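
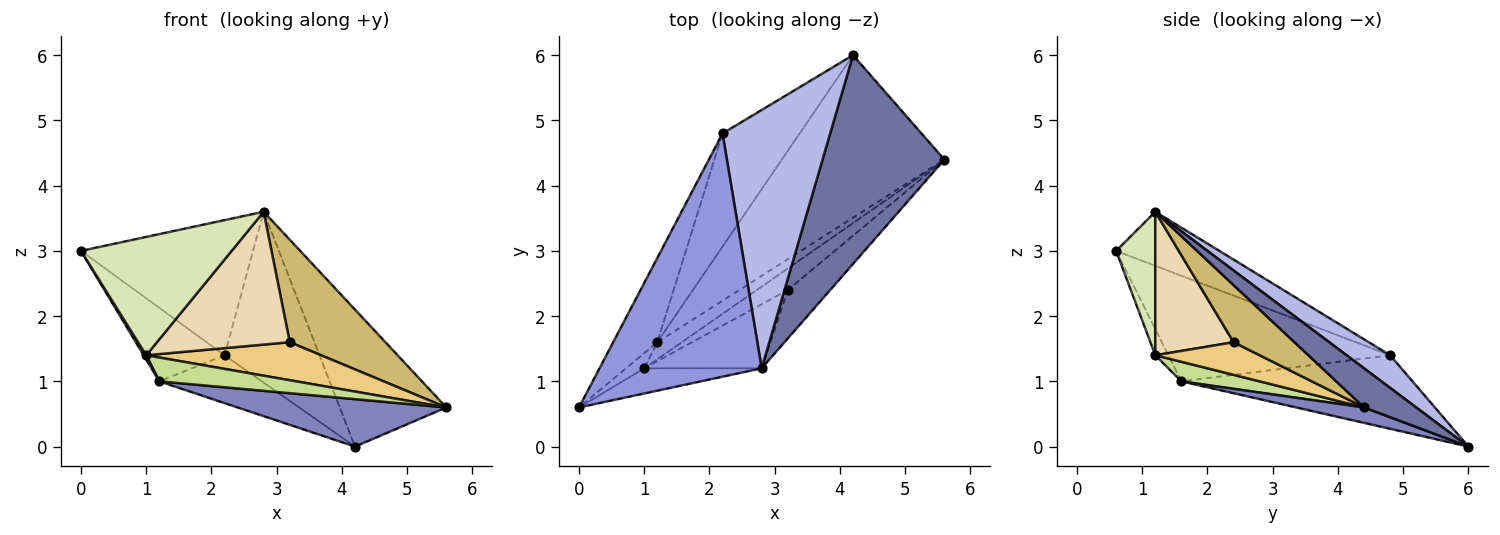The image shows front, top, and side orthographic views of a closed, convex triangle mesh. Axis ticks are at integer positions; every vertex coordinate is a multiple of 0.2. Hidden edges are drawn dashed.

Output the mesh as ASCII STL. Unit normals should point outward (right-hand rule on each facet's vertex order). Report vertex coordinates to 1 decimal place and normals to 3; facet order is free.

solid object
 facet normal 0.260 0.530 0.807
  outer loop
   vertex 2.8 1.2 3.6
   vertex 5.6 4.4 0.6
   vertex 4.2 6.0 0.0
  endloop
 endfacet
 facet normal 0.091 -0.279 -0.956
  outer loop
   vertex 1.2 1.6 1.0
   vertex 4.2 6.0 0.0
   vertex 5.6 4.4 0.6
  endloop
 endfacet
 facet normal -0.280 0.466 0.839
  outer loop
   vertex 2.2 4.8 1.4
   vertex 0.0 0.6 3.0
   vertex 2.8 1.2 3.6
  endloop
 endfacet
 facet normal 0.245 0.535 0.809
  outer loop
   vertex 2.2 4.8 1.4
   vertex 2.8 1.2 3.6
   vertex 4.2 6.0 0.0
  endloop
 endfacet
 facet normal -0.875 0.319 -0.365
  outer loop
   vertex 2.2 4.8 1.4
   vertex 1.2 1.6 1.0
   vertex 0.0 0.6 3.0
  endloop
 endfacet
 facet normal -0.660 0.293 -0.692
  outer loop
   vertex 2.2 4.8 1.4
   vertex 4.2 6.0 0.0
   vertex 1.2 1.6 1.0
  endloop
 endfacet
 facet normal 0.422 -0.738 -0.527
  outer loop
   vertex 1.0 1.2 1.4
   vertex 1.2 1.6 1.0
   vertex 5.6 4.4 0.6
  endloop
 endfacet
 facet normal 0.246 -0.948 -0.202
  outer loop
   vertex 1.0 1.2 1.4
   vertex 2.8 1.2 3.6
   vertex 0.0 0.6 3.0
  endloop
 endfacet
 facet normal -0.808 -0.162 -0.566
  outer loop
   vertex 1.0 1.2 1.4
   vertex 0.0 0.6 3.0
   vertex 1.2 1.6 1.0
  endloop
 endfacet
 facet normal 0.499 -0.784 -0.370
  outer loop
   vertex 3.2 2.4 1.6
   vertex 5.6 4.4 0.6
   vertex 2.8 1.2 3.6
  endloop
 endfacet
 facet normal 0.461 -0.772 -0.438
  outer loop
   vertex 3.2 2.4 1.6
   vertex 1.0 1.2 1.4
   vertex 5.6 4.4 0.6
  endloop
 endfacet
 facet normal 0.469 -0.796 -0.384
  outer loop
   vertex 3.2 2.4 1.6
   vertex 2.8 1.2 3.6
   vertex 1.0 1.2 1.4
  endloop
 endfacet
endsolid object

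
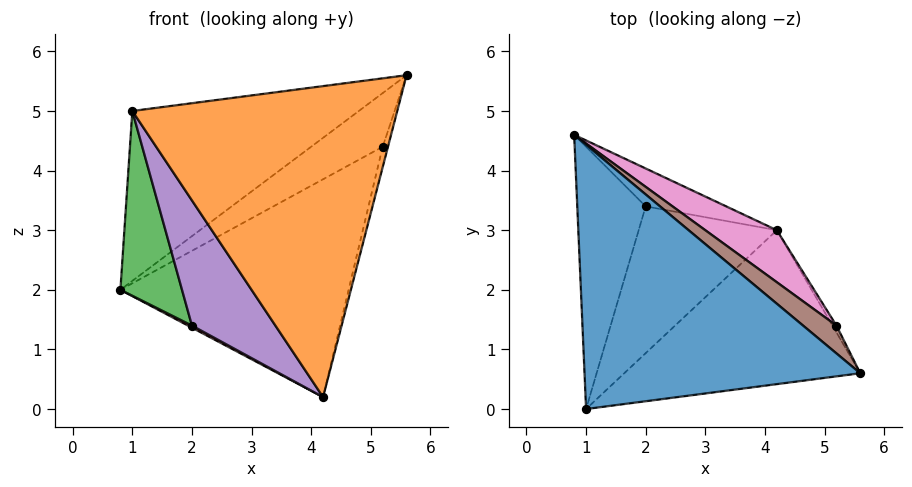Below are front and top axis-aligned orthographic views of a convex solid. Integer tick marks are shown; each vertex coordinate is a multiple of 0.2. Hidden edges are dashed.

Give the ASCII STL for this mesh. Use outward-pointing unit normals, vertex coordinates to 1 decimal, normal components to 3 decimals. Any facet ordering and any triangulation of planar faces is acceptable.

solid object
 facet normal -0.177 0.532 0.828
  outer loop
   vertex 1.0 0.0 5.0
   vertex 5.6 0.6 5.6
   vertex 0.8 4.6 2.0
  endloop
 endfacet
 facet normal 0.172 -0.883 -0.437
  outer loop
   vertex 4.2 3.0 0.2
   vertex 5.6 0.6 5.6
   vertex 1.0 0.0 5.0
  endloop
 endfacet
 facet normal -0.702 -0.410 -0.582
  outer loop
   vertex 2.0 3.4 1.4
   vertex 1.0 0.0 5.0
   vertex 0.8 4.6 2.0
  endloop
 endfacet
 facet normal -0.485 -0.049 -0.873
  outer loop
   vertex 2.0 3.4 1.4
   vertex 0.8 4.6 2.0
   vertex 4.2 3.0 0.2
  endloop
 endfacet
 facet normal -0.470 -0.573 -0.671
  outer loop
   vertex 2.0 3.4 1.4
   vertex 4.2 3.0 0.2
   vertex 1.0 0.0 5.0
  endloop
 endfacet
 facet normal 0.367 0.826 0.428
  outer loop
   vertex 5.2 1.4 4.4
   vertex 0.8 4.6 2.0
   vertex 5.6 0.6 5.6
  endloop
 endfacet
 facet normal 0.502 0.841 0.201
  outer loop
   vertex 5.2 1.4 4.4
   vertex 4.2 3.0 0.2
   vertex 0.8 4.6 2.0
  endloop
 endfacet
 facet normal 0.943 0.314 -0.105
  outer loop
   vertex 5.2 1.4 4.4
   vertex 5.6 0.6 5.6
   vertex 4.2 3.0 0.2
  endloop
 endfacet
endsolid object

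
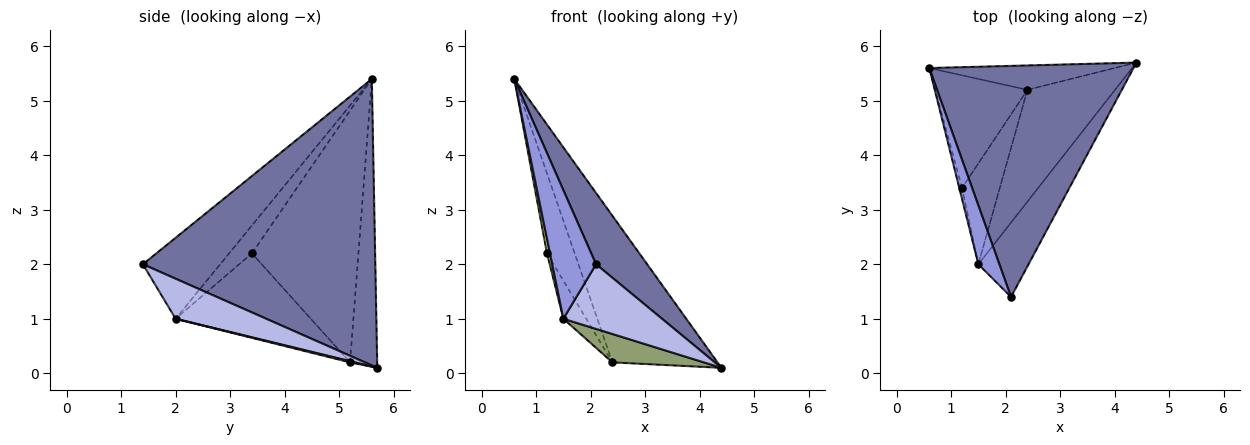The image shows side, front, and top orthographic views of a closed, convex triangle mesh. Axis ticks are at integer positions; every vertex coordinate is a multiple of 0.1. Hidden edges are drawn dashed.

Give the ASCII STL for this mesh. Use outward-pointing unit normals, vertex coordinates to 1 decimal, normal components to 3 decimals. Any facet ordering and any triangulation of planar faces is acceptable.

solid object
 facet normal 0.802 -0.176 0.571
  outer loop
   vertex 2.1 1.4 2.0
   vertex 4.4 5.7 0.1
   vertex 0.6 5.6 5.4
  endloop
 endfacet
 facet normal -0.247 0.956 -0.159
  outer loop
   vertex 2.4 5.2 0.2
   vertex 0.6 5.6 5.4
   vertex 4.4 5.7 0.1
  endloop
 endfacet
 facet normal -0.848 -0.481 0.220
  outer loop
   vertex 1.5 2.0 1.0
   vertex 2.1 1.4 2.0
   vertex 0.6 5.6 5.4
  endloop
 endfacet
 facet normal 0.516 -0.562 -0.647
  outer loop
   vertex 1.5 2.0 1.0
   vertex 4.4 5.7 0.1
   vertex 2.1 1.4 2.0
  endloop
 endfacet
 facet normal 0.013 -0.246 -0.969
  outer loop
   vertex 1.5 2.0 1.0
   vertex 2.4 5.2 0.2
   vertex 4.4 5.7 0.1
  endloop
 endfacet
 facet normal -0.912 0.237 -0.334
  outer loop
   vertex 1.2 3.4 2.2
   vertex 0.6 5.6 5.4
   vertex 2.4 5.2 0.2
  endloop
 endfacet
 facet normal -0.987 -0.129 -0.097
  outer loop
   vertex 1.2 3.4 2.2
   vertex 1.5 2.0 1.0
   vertex 0.6 5.6 5.4
  endloop
 endfacet
 facet normal -0.902 0.153 -0.404
  outer loop
   vertex 1.2 3.4 2.2
   vertex 2.4 5.2 0.2
   vertex 1.5 2.0 1.0
  endloop
 endfacet
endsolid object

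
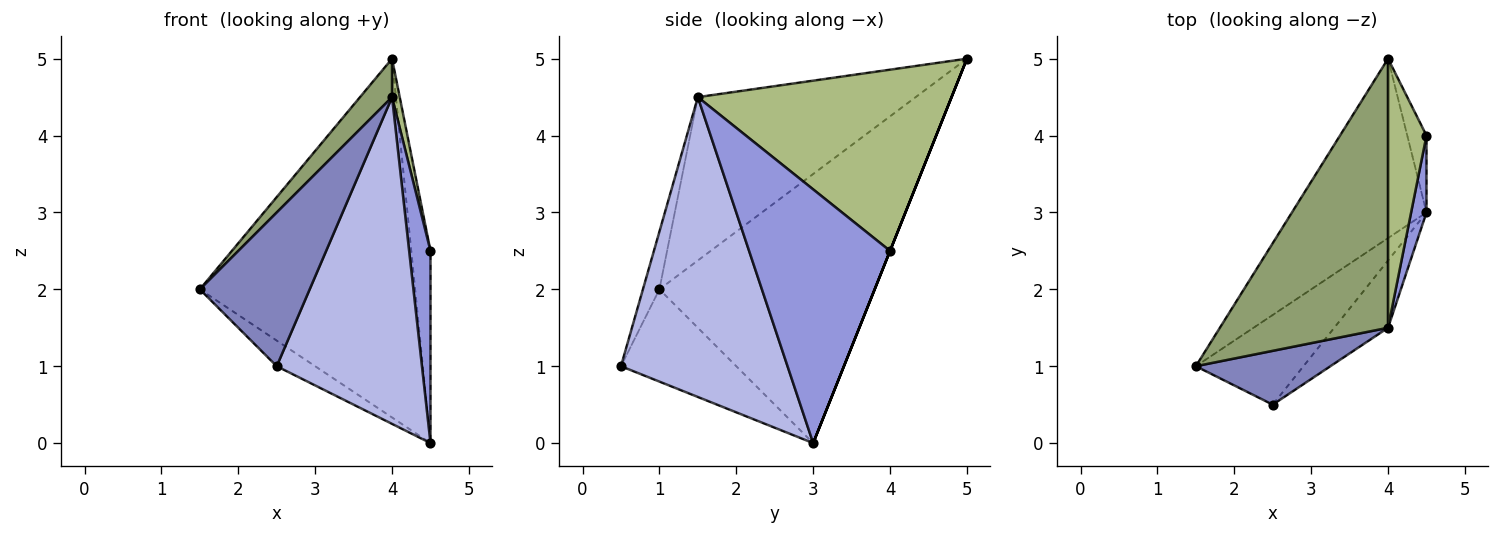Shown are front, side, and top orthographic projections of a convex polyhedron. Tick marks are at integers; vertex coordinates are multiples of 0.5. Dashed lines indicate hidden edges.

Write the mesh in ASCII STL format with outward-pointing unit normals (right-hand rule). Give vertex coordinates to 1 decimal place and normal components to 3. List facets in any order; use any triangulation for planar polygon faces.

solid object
 facet normal -0.636 0.212 -0.742
  outer loop
   vertex 4.5 3.0 0.0
   vertex 2.5 0.5 1.0
   vertex 1.5 1.0 2.0
  endloop
 endfacet
 facet normal -0.140 -0.935 0.327
  outer loop
   vertex 4.0 1.5 4.5
   vertex 1.5 1.0 2.0
   vertex 2.5 0.5 1.0
  endloop
 endfacet
 facet normal 0.987 -0.150 0.060
  outer loop
   vertex 4.0 1.5 4.5
   vertex 4.5 3.0 0.0
   vertex 4.5 4.0 2.5
  endloop
 endfacet
 facet normal 0.747 -0.651 -0.134
  outer loop
   vertex 4.0 1.5 4.5
   vertex 2.5 0.5 1.0
   vertex 4.5 3.0 0.0
  endloop
 endfacet
 facet normal -0.693 -0.102 0.714
  outer loop
   vertex 4.0 5.0 5.0
   vertex 1.5 1.0 2.0
   vertex 4.0 1.5 4.5
  endloop
 endfacet
 facet normal 0.978 -0.030 0.207
  outer loop
   vertex 4.0 5.0 5.0
   vertex 4.0 1.5 4.5
   vertex 4.5 4.0 2.5
  endloop
 endfacet
 facet normal -0.667 0.667 -0.333
  outer loop
   vertex 4.0 5.0 5.0
   vertex 4.5 3.0 0.0
   vertex 1.5 1.0 2.0
  endloop
 endfacet
 facet normal 0.000 0.928 -0.371
  outer loop
   vertex 4.0 5.0 5.0
   vertex 4.5 4.0 2.5
   vertex 4.5 3.0 0.0
  endloop
 endfacet
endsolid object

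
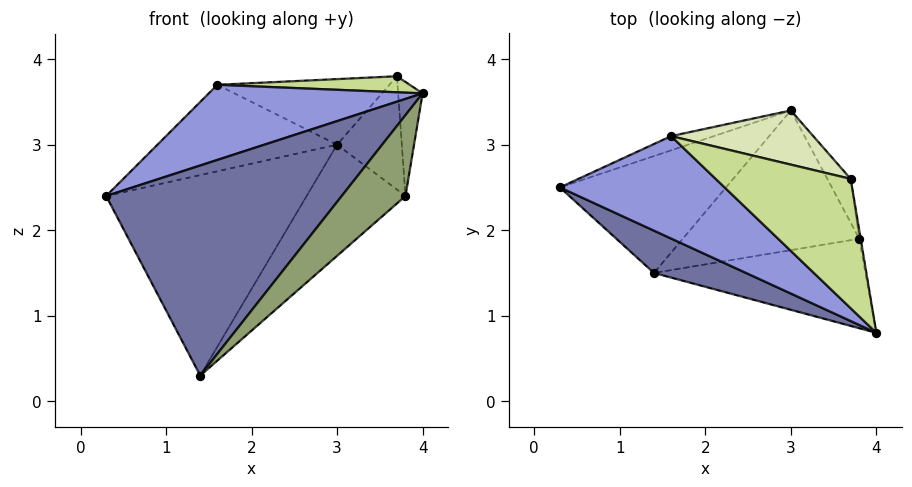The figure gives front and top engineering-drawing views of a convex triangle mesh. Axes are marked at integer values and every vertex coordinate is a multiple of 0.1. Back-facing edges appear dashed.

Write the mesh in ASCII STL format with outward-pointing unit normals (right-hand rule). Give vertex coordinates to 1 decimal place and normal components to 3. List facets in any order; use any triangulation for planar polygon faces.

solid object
 facet normal -0.457 -0.872 0.175
  outer loop
   vertex 1.4 1.5 0.3
   vertex 4.0 0.8 3.6
   vertex 0.3 2.5 2.4
  endloop
 endfacet
 facet normal -0.173 0.851 -0.496
  outer loop
   vertex 1.4 1.5 0.3
   vertex 0.3 2.5 2.4
   vertex 3.0 3.4 3.0
  endloop
 endfacet
 facet normal -0.471 -0.522 0.711
  outer loop
   vertex 1.6 3.1 3.7
   vertex 0.3 2.5 2.4
   vertex 4.0 0.8 3.6
  endloop
 endfacet
 facet normal -0.281 0.947 -0.156
  outer loop
   vertex 1.6 3.1 3.7
   vertex 3.0 3.4 3.0
   vertex 0.3 2.5 2.4
  endloop
 endfacet
 facet normal 0.605 -0.534 -0.590
  outer loop
   vertex 3.8 1.9 2.4
   vertex 4.0 0.8 3.6
   vertex 1.4 1.5 0.3
  endloop
 endfacet
 facet normal 0.502 0.539 -0.677
  outer loop
   vertex 3.8 1.9 2.4
   vertex 1.4 1.5 0.3
   vertex 3.0 3.4 3.0
  endloop
 endfacet
 facet normal -0.076 -0.123 0.990
  outer loop
   vertex 3.7 2.6 3.8
   vertex 1.6 3.1 3.7
   vertex 4.0 0.8 3.6
  endloop
 endfacet
 facet normal 0.151 0.762 0.630
  outer loop
   vertex 3.7 2.6 3.8
   vertex 3.0 3.4 3.0
   vertex 1.6 3.1 3.7
  endloop
 endfacet
 facet normal 0.986 0.166 -0.012
  outer loop
   vertex 3.7 2.6 3.8
   vertex 4.0 0.8 3.6
   vertex 3.8 1.9 2.4
  endloop
 endfacet
 facet normal 0.828 0.523 -0.202
  outer loop
   vertex 3.7 2.6 3.8
   vertex 3.8 1.9 2.4
   vertex 3.0 3.4 3.0
  endloop
 endfacet
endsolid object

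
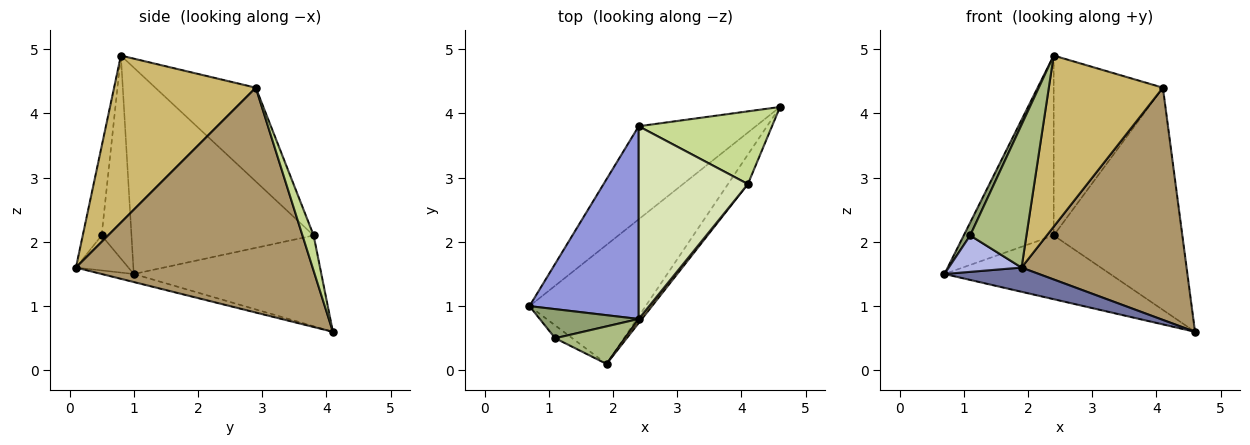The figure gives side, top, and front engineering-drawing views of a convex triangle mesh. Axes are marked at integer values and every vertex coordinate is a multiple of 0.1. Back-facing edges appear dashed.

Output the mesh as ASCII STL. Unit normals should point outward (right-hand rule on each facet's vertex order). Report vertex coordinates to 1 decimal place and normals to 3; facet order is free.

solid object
 facet normal -0.068 -0.199 -0.978
  outer loop
   vertex 1.9 0.1 1.6
   vertex 0.7 1.0 1.5
   vertex 4.6 4.1 0.6
  endloop
 endfacet
 facet normal -0.539 0.476 -0.695
  outer loop
   vertex 2.4 3.8 2.1
   vertex 4.6 4.1 0.6
   vertex 0.7 1.0 1.5
  endloop
 endfacet
 facet normal -0.810 0.400 0.429
  outer loop
   vertex 2.4 3.8 2.1
   vertex 0.7 1.0 1.5
   vertex 2.4 0.8 4.9
  endloop
 endfacet
 facet normal -0.562 -0.780 -0.275
  outer loop
   vertex 1.1 0.5 2.1
   vertex 0.7 1.0 1.5
   vertex 1.9 0.1 1.6
  endloop
 endfacet
 facet normal -0.883 -0.190 0.430
  outer loop
   vertex 1.1 0.5 2.1
   vertex 2.4 0.8 4.9
   vertex 0.7 1.0 1.5
  endloop
 endfacet
 facet normal -0.309 -0.920 0.242
  outer loop
   vertex 1.1 0.5 2.1
   vertex 1.9 0.1 1.6
   vertex 2.4 0.8 4.9
  endloop
 endfacet
 facet normal 0.082 0.947 0.310
  outer loop
   vertex 4.1 2.9 4.4
   vertex 4.6 4.1 0.6
   vertex 2.4 3.8 2.1
  endloop
 endfacet
 facet normal -0.532 0.578 0.619
  outer loop
   vertex 4.1 2.9 4.4
   vertex 2.4 3.8 2.1
   vertex 2.4 0.8 4.9
  endloop
 endfacet
 facet normal 0.818 -0.570 -0.072
  outer loop
   vertex 4.1 2.9 4.4
   vertex 1.9 0.1 1.6
   vertex 4.6 4.1 0.6
  endloop
 endfacet
 facet normal 0.779 -0.627 0.015
  outer loop
   vertex 4.1 2.9 4.4
   vertex 2.4 0.8 4.9
   vertex 1.9 0.1 1.6
  endloop
 endfacet
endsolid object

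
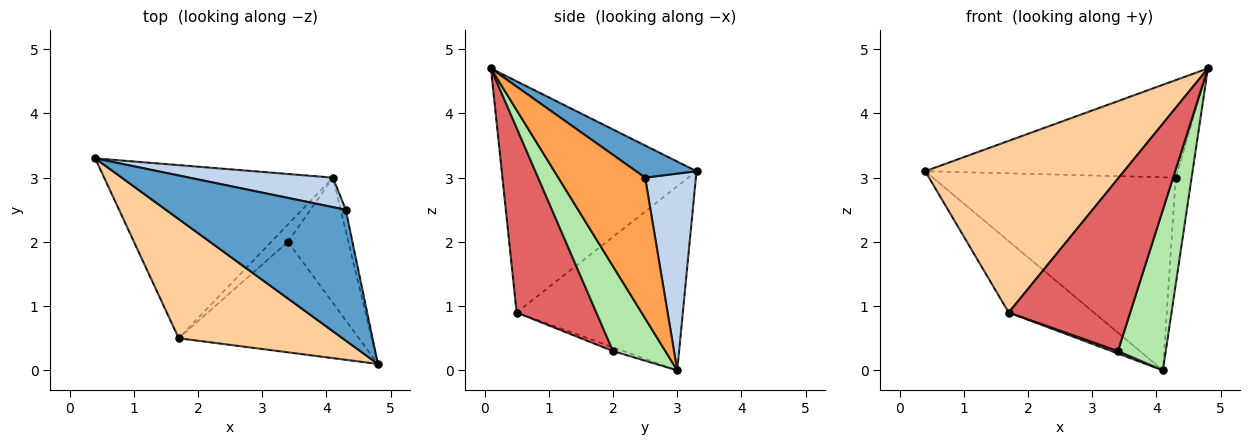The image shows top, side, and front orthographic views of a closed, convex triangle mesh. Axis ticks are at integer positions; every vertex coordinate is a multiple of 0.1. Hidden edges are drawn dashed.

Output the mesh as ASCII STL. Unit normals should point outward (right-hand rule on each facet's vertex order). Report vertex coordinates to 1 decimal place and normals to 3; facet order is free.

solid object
 facet normal 0.142 0.592 0.794
  outer loop
   vertex 4.3 2.5 3.0
   vertex 0.4 3.3 3.1
   vertex 4.8 0.1 4.7
  endloop
 endfacet
 facet normal 0.202 0.968 0.148
  outer loop
   vertex 4.3 2.5 3.0
   vertex 4.1 3.0 0.0
   vertex 0.4 3.3 3.1
  endloop
 endfacet
 facet normal 0.983 0.180 -0.036
  outer loop
   vertex 4.3 2.5 3.0
   vertex 4.8 0.1 4.7
   vertex 4.1 3.0 0.0
  endloop
 endfacet
 facet normal -0.627 -0.640 0.444
  outer loop
   vertex 1.7 0.5 0.9
   vertex 4.8 0.1 4.7
   vertex 0.4 3.3 3.1
  endloop
 endfacet
 facet normal -0.597 0.306 -0.742
  outer loop
   vertex 1.7 0.5 0.9
   vertex 0.4 3.3 3.1
   vertex 4.1 3.0 0.0
  endloop
 endfacet
 facet normal 0.653 -0.597 -0.466
  outer loop
   vertex 3.4 2.0 0.3
   vertex 4.1 3.0 0.0
   vertex 4.8 0.1 4.7
  endloop
 endfacet
 facet normal 0.484 -0.737 -0.472
  outer loop
   vertex 3.4 2.0 0.3
   vertex 4.8 0.1 4.7
   vertex 1.7 0.5 0.9
  endloop
 endfacet
 facet normal -0.223 -0.134 -0.966
  outer loop
   vertex 3.4 2.0 0.3
   vertex 1.7 0.5 0.9
   vertex 4.1 3.0 0.0
  endloop
 endfacet
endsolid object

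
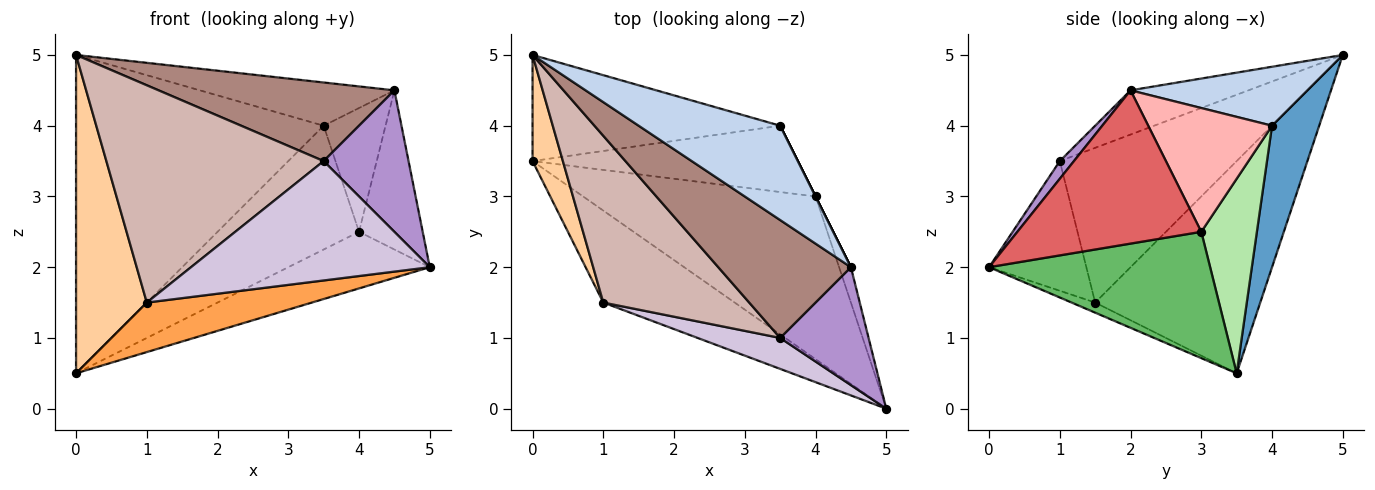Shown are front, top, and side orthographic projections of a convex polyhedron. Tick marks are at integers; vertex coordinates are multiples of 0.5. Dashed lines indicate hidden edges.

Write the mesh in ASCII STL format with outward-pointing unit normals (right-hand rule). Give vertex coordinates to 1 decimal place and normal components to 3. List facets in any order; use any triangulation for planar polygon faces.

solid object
 facet normal 0.178 0.934 -0.311
  outer loop
   vertex 3.5 4.0 4.0
   vertex 0.0 3.5 0.5
   vertex 0.0 5.0 5.0
  endloop
 endfacet
 facet normal 0.354 0.390 0.850
  outer loop
   vertex 4.5 2.0 4.5
   vertex 3.5 4.0 4.0
   vertex 0.0 5.0 5.0
  endloop
 endfacet
 facet normal -0.068 -0.473 -0.878
  outer loop
   vertex 1.0 1.5 1.5
   vertex 0.0 3.5 0.5
   vertex 5.0 0.0 2.0
  endloop
 endfacet
 facet normal -0.911 -0.391 0.130
  outer loop
   vertex 1.0 1.5 1.5
   vertex 0.0 5.0 5.0
   vertex 0.0 3.5 0.5
  endloop
 endfacet
 facet normal 0.457 0.292 -0.840
  outer loop
   vertex 4.0 3.0 2.5
   vertex 5.0 0.0 2.0
   vertex 0.0 3.5 0.5
  endloop
 endfacet
 facet normal 0.327 0.833 -0.446
  outer loop
   vertex 4.0 3.0 2.5
   vertex 0.0 3.5 0.5
   vertex 3.5 4.0 4.0
  endloop
 endfacet
 facet normal 0.942 0.326 -0.072
  outer loop
   vertex 4.0 3.0 2.5
   vertex 4.5 2.0 4.5
   vertex 5.0 0.0 2.0
  endloop
 endfacet
 facet normal 0.894 0.447 0.000
  outer loop
   vertex 4.0 3.0 2.5
   vertex 3.5 4.0 4.0
   vertex 4.5 2.0 4.5
  endloop
 endfacet
 facet normal 0.127 -0.762 0.635
  outer loop
   vertex 3.5 1.0 3.5
   vertex 5.0 0.0 2.0
   vertex 4.5 2.0 4.5
  endloop
 endfacet
 facet normal -0.367 -0.901 0.233
  outer loop
   vertex 3.5 1.0 3.5
   vertex 1.0 1.5 1.5
   vertex 5.0 0.0 2.0
  endloop
 endfacet
 facet normal -0.267 -0.535 0.802
  outer loop
   vertex 3.5 1.0 3.5
   vertex 4.5 2.0 4.5
   vertex 0.0 5.0 5.0
  endloop
 endfacet
 facet normal -0.542 -0.666 0.511
  outer loop
   vertex 3.5 1.0 3.5
   vertex 0.0 5.0 5.0
   vertex 1.0 1.5 1.5
  endloop
 endfacet
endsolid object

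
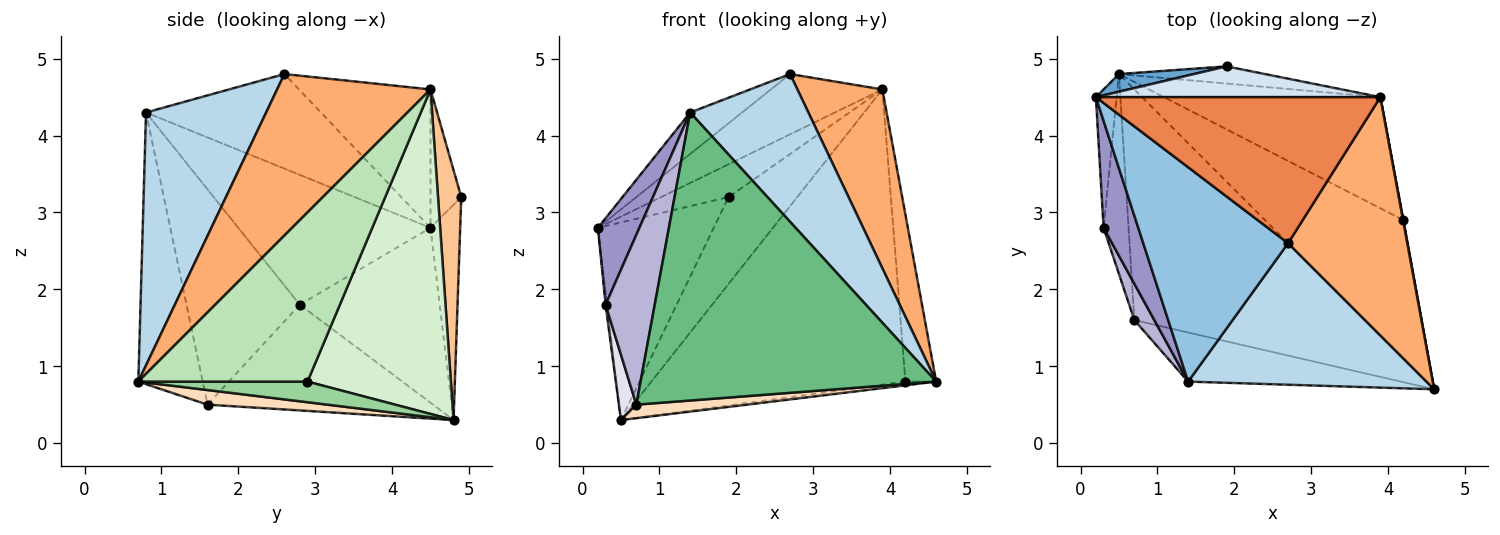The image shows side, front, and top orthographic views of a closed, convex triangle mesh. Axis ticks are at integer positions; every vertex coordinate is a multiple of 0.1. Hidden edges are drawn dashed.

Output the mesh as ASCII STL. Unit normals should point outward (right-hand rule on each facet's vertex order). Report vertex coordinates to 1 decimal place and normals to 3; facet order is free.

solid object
 facet normal -0.247 0.965 0.086
  outer loop
   vertex 0.5 4.8 0.3
   vertex 0.2 4.5 2.8
   vertex 1.9 4.9 3.2
  endloop
 endfacet
 facet normal -0.540 0.160 0.827
  outer loop
   vertex 1.4 0.8 4.3
   vertex 2.7 2.6 4.8
   vertex 0.2 4.5 2.8
  endloop
 endfacet
 facet normal 0.592 -0.582 0.558
  outer loop
   vertex 1.4 0.8 4.3
   vertex 4.6 0.7 0.8
   vertex 2.7 2.6 4.8
  endloop
 endfacet
 facet normal -0.316 0.693 0.649
  outer loop
   vertex 3.9 4.5 4.6
   vertex 1.9 4.9 3.2
   vertex 0.2 4.5 2.8
  endloop
 endfacet
 facet normal -0.410 0.348 0.843
  outer loop
   vertex 3.9 4.5 4.6
   vertex 0.2 4.5 2.8
   vertex 2.7 2.6 4.8
  endloop
 endfacet
 facet normal 0.735 -0.407 0.542
  outer loop
   vertex 3.9 4.5 4.6
   vertex 2.7 2.6 4.8
   vertex 4.6 0.7 0.8
  endloop
 endfacet
 facet normal 0.315 0.931 -0.184
  outer loop
   vertex 3.9 4.5 4.6
   vertex 0.5 4.8 0.3
   vertex 1.9 4.9 3.2
  endloop
 endfacet
 facet normal 0.063 -0.058 -0.996
  outer loop
   vertex 0.7 1.6 0.5
   vertex 0.5 4.8 0.3
   vertex 4.6 0.7 0.8
  endloop
 endfacet
 facet normal -0.210 -0.964 -0.164
  outer loop
   vertex 0.7 1.6 0.5
   vertex 4.6 0.7 0.8
   vertex 1.4 0.8 4.3
  endloop
 endfacet
 facet normal 0.147 0.027 -0.989
  outer loop
   vertex 4.2 2.9 0.8
   vertex 4.6 0.7 0.8
   vertex 0.5 4.8 0.3
  endloop
 endfacet
 facet normal 0.984 0.179 0.002
  outer loop
   vertex 4.2 2.9 0.8
   vertex 3.9 4.5 4.6
   vertex 4.6 0.7 0.8
  endloop
 endfacet
 facet normal 0.467 0.828 -0.312
  outer loop
   vertex 4.2 2.9 0.8
   vertex 0.5 4.8 0.3
   vertex 3.9 4.5 4.6
  endloop
 endfacet
 facet normal -0.946 -0.204 0.253
  outer loop
   vertex 0.3 2.8 1.8
   vertex 1.4 0.8 4.3
   vertex 0.2 4.5 2.8
  endloop
 endfacet
 facet normal -0.914 -0.397 0.085
  outer loop
   vertex 0.3 2.8 1.8
   vertex 0.7 1.6 0.5
   vertex 1.4 0.8 4.3
  endloop
 endfacet
 facet normal -0.993 0.011 -0.118
  outer loop
   vertex 0.3 2.8 1.8
   vertex 0.2 4.5 2.8
   vertex 0.5 4.8 0.3
  endloop
 endfacet
 facet normal -0.970 -0.075 -0.229
  outer loop
   vertex 0.3 2.8 1.8
   vertex 0.5 4.8 0.3
   vertex 0.7 1.6 0.5
  endloop
 endfacet
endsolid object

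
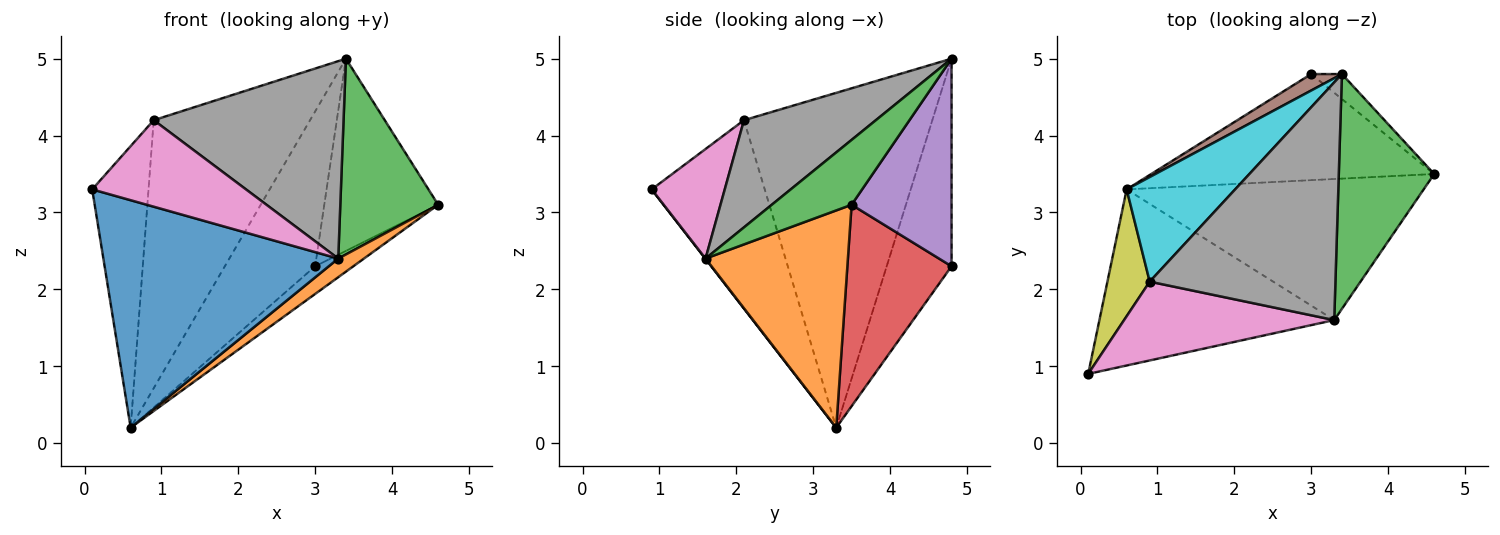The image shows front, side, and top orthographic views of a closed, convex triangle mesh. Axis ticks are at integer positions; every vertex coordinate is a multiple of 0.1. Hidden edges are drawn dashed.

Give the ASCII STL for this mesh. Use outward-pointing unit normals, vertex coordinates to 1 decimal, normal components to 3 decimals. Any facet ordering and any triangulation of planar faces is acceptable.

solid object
 facet normal 0.001 -0.791 -0.612
  outer loop
   vertex 3.3 1.6 2.4
   vertex 0.1 0.9 3.3
   vertex 0.6 3.3 0.2
  endloop
 endfacet
 facet normal 0.587 -0.106 -0.803
  outer loop
   vertex 3.3 1.6 2.4
   vertex 0.6 3.3 0.2
   vertex 4.6 3.5 3.1
  endloop
 endfacet
 facet normal 0.463 -0.568 0.681
  outer loop
   vertex 3.3 1.6 2.4
   vertex 4.6 3.5 3.1
   vertex 3.4 4.8 5.0
  endloop
 endfacet
 facet normal 0.567 0.208 -0.797
  outer loop
   vertex 3.0 4.8 2.3
   vertex 4.6 3.5 3.1
   vertex 0.6 3.3 0.2
  endloop
 endfacet
 facet normal 0.656 0.748 -0.097
  outer loop
   vertex 3.0 4.8 2.3
   vertex 3.4 4.8 5.0
   vertex 4.6 3.5 3.1
  endloop
 endfacet
 facet normal -0.581 0.809 0.086
  outer loop
   vertex 3.0 4.8 2.3
   vertex 0.6 3.3 0.2
   vertex 3.4 4.8 5.0
  endloop
 endfacet
 facet normal 0.331 -0.697 0.635
  outer loop
   vertex 0.9 2.1 4.2
   vertex 0.1 0.9 3.3
   vertex 3.3 1.6 2.4
  endloop
 endfacet
 facet normal 0.406 -0.584 0.703
  outer loop
   vertex 0.9 2.1 4.2
   vertex 3.3 1.6 2.4
   vertex 3.4 4.8 5.0
  endloop
 endfacet
 facet normal -0.877 0.437 0.197
  outer loop
   vertex 0.9 2.1 4.2
   vertex 0.6 3.3 0.2
   vertex 0.1 0.9 3.3
  endloop
 endfacet
 facet normal -0.747 0.620 0.242
  outer loop
   vertex 0.9 2.1 4.2
   vertex 3.4 4.8 5.0
   vertex 0.6 3.3 0.2
  endloop
 endfacet
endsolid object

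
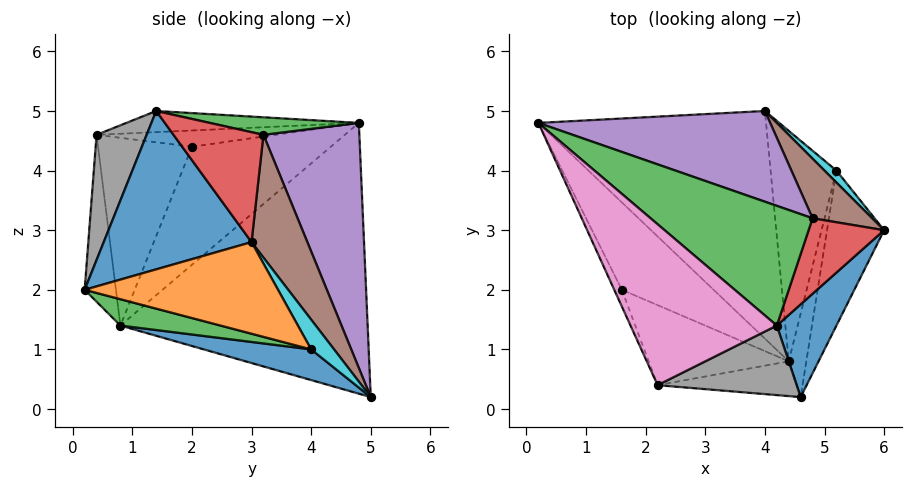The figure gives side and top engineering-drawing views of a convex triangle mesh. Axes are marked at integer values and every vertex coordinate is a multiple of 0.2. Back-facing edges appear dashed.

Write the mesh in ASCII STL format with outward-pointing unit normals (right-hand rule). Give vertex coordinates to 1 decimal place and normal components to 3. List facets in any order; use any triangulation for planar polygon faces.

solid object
 facet normal 0.814 -0.494 0.306
  outer loop
   vertex 4.2 1.4 5.0
   vertex 4.6 0.2 2.0
   vertex 6.0 3.0 2.8
  endloop
 endfacet
 facet normal -0.741 -0.249 -0.623
  outer loop
   vertex 4.4 0.8 1.4
   vertex 0.2 4.8 4.8
   vertex 4.0 5.0 0.2
  endloop
 endfacet
 facet normal 0.106 0.182 0.978
  outer loop
   vertex 4.8 3.2 4.6
   vertex 0.2 4.8 4.8
   vertex 4.2 1.4 5.0
  endloop
 endfacet
 facet normal 0.815 -0.147 0.560
  outer loop
   vertex 4.8 3.2 4.6
   vertex 4.2 1.4 5.0
   vertex 6.0 3.0 2.8
  endloop
 endfacet
 facet normal 0.325 0.895 0.307
  outer loop
   vertex 4.8 3.2 4.6
   vertex 4.0 5.0 0.2
   vertex 0.2 4.8 4.8
  endloop
 endfacet
 facet normal 0.507 0.826 0.246
  outer loop
   vertex 4.8 3.2 4.6
   vertex 6.0 3.0 2.8
   vertex 4.0 5.0 0.2
  endloop
 endfacet
 facet normal -0.142 -0.109 0.984
  outer loop
   vertex 2.2 0.4 4.6
   vertex 4.2 1.4 5.0
   vertex 0.2 4.8 4.8
  endloop
 endfacet
 facet normal 0.349 -0.853 0.388
  outer loop
   vertex 2.2 0.4 4.6
   vertex 4.6 0.2 2.0
   vertex 4.2 1.4 5.0
  endloop
 endfacet
 facet normal -0.572 -0.667 -0.477
  outer loop
   vertex 2.2 0.4 4.6
   vertex 4.4 0.8 1.4
   vertex 4.6 0.2 2.0
  endloop
 endfacet
 facet normal 0.537 0.816 0.215
  outer loop
   vertex 5.2 4.0 1.0
   vertex 4.0 5.0 0.2
   vertex 6.0 3.0 2.8
  endloop
 endfacet
 facet normal 0.412 -0.214 -0.886
  outer loop
   vertex 5.2 4.0 1.0
   vertex 4.4 0.8 1.4
   vertex 4.0 5.0 0.2
  endloop
 endfacet
 facet normal 0.819 -0.264 -0.510
  outer loop
   vertex 5.2 4.0 1.0
   vertex 6.0 3.0 2.8
   vertex 4.6 0.2 2.0
  endloop
 endfacet
 facet normal 0.802 -0.267 -0.535
  outer loop
   vertex 5.2 4.0 1.0
   vertex 4.6 0.2 2.0
   vertex 4.4 0.8 1.4
  endloop
 endfacet
 facet normal -0.755 -0.293 -0.587
  outer loop
   vertex 1.6 2.0 4.4
   vertex 0.2 4.8 4.8
   vertex 4.4 0.8 1.4
  endloop
 endfacet
 facet normal -0.843 -0.366 -0.394
  outer loop
   vertex 1.6 2.0 4.4
   vertex 2.2 0.4 4.6
   vertex 0.2 4.8 4.8
  endloop
 endfacet
 facet normal -0.750 -0.351 -0.560
  outer loop
   vertex 1.6 2.0 4.4
   vertex 4.4 0.8 1.4
   vertex 2.2 0.4 4.6
  endloop
 endfacet
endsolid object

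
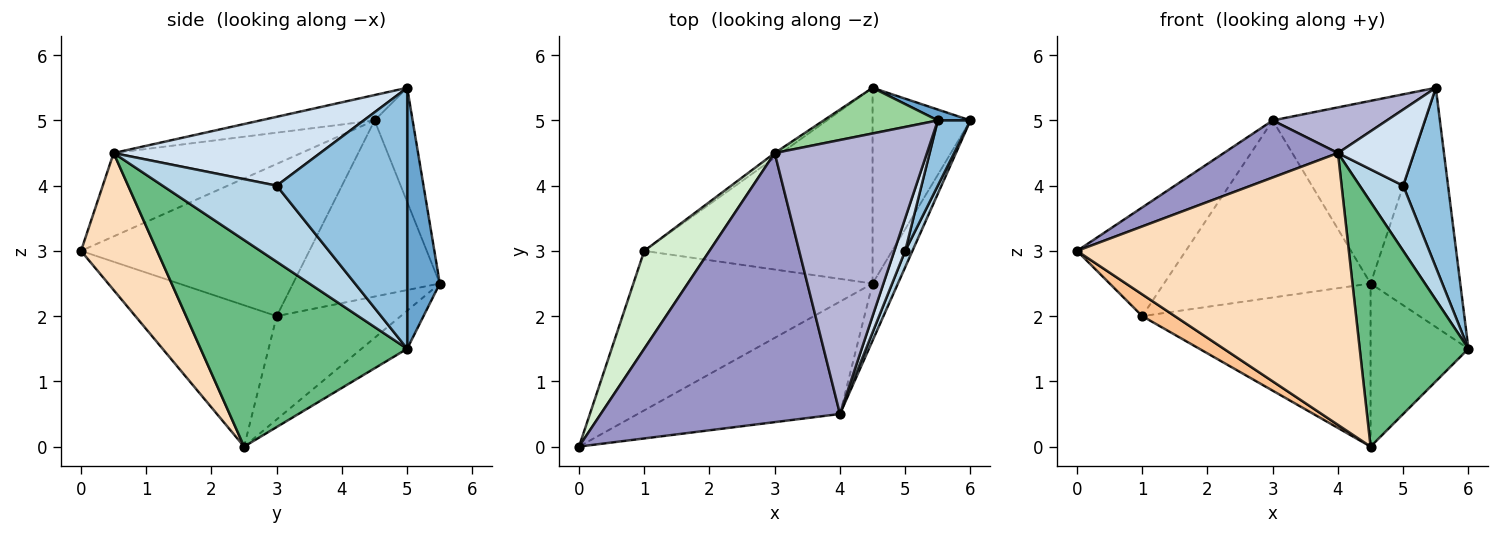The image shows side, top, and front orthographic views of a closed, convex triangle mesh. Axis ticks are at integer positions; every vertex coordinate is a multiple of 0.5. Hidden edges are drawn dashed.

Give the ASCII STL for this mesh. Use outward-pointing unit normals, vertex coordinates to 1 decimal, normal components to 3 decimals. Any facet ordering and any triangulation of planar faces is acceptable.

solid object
 facet normal 0.341 0.939 0.043
  outer loop
   vertex 5.5 5.0 5.5
   vertex 6.0 5.0 1.5
   vertex 4.5 5.5 2.5
  endloop
 endfacet
 facet normal 0.939 -0.323 0.117
  outer loop
   vertex 5.0 3.0 4.0
   vertex 6.0 5.0 1.5
   vertex 5.5 5.0 5.5
  endloop
 endfacet
 facet normal 0.931 -0.355 0.089
  outer loop
   vertex 5.0 3.0 4.0
   vertex 4.0 0.5 4.5
   vertex 6.0 5.0 1.5
  endloop
 endfacet
 facet normal 0.928 -0.342 0.147
  outer loop
   vertex 5.0 3.0 4.0
   vertex 5.5 5.0 5.5
   vertex 4.0 0.5 4.5
  endloop
 endfacet
 facet normal -0.286 0.613 -0.736
  outer loop
   vertex 4.5 2.5 0.0
   vertex 4.5 5.5 2.5
   vertex 6.0 5.0 1.5
  endloop
 endfacet
 facet normal -0.328 0.605 -0.726
  outer loop
   vertex 4.5 2.5 0.0
   vertex 1.0 3.0 2.0
   vertex 4.5 5.5 2.5
  endloop
 endfacet
 facet normal -0.505 -0.117 -0.855
  outer loop
   vertex 4.5 2.5 0.0
   vertex 0.0 0.0 3.0
   vertex 1.0 3.0 2.0
  endloop
 endfacet
 facet normal 0.251 -0.895 -0.370
  outer loop
   vertex 4.5 2.5 0.0
   vertex 4.0 0.5 4.5
   vertex 0.0 0.0 3.0
  endloop
 endfacet
 facet normal 0.880 -0.463 -0.108
  outer loop
   vertex 4.5 2.5 0.0
   vertex 6.0 5.0 1.5
   vertex 4.0 0.5 4.5
  endloop
 endfacet
 facet normal -0.236 0.943 0.236
  outer loop
   vertex 3.0 4.5 5.0
   vertex 5.5 5.0 5.5
   vertex 4.5 5.5 2.5
  endloop
 endfacet
 facet normal -0.579 0.815 -0.021
  outer loop
   vertex 3.0 4.5 5.0
   vertex 4.5 5.5 2.5
   vertex 1.0 3.0 2.0
  endloop
 endfacet
 facet normal -0.842 0.401 0.361
  outer loop
   vertex 3.0 4.5 5.0
   vertex 1.0 3.0 2.0
   vertex 0.0 0.0 3.0
  endloop
 endfacet
 facet normal -0.323 -0.196 0.926
  outer loop
   vertex 3.0 4.5 5.0
   vertex 0.0 0.0 3.0
   vertex 4.0 0.5 4.5
  endloop
 endfacet
 facet normal -0.162 -0.162 0.973
  outer loop
   vertex 3.0 4.5 5.0
   vertex 4.0 0.5 4.5
   vertex 5.5 5.0 5.5
  endloop
 endfacet
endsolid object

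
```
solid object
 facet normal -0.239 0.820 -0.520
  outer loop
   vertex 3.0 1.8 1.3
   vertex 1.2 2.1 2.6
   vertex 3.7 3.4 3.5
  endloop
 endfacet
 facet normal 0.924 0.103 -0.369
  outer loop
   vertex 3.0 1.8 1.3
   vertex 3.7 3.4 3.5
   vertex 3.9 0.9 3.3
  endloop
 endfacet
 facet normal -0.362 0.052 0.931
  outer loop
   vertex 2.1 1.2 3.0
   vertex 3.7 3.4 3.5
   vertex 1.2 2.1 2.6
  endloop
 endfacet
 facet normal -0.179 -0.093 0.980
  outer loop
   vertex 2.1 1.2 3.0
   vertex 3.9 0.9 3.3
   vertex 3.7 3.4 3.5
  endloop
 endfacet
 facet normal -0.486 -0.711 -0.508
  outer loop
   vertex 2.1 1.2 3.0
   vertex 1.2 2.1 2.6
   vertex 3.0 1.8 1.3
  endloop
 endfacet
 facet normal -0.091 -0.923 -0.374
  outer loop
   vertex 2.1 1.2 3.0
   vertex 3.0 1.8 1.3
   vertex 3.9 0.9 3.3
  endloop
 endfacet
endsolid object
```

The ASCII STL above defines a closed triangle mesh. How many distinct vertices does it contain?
5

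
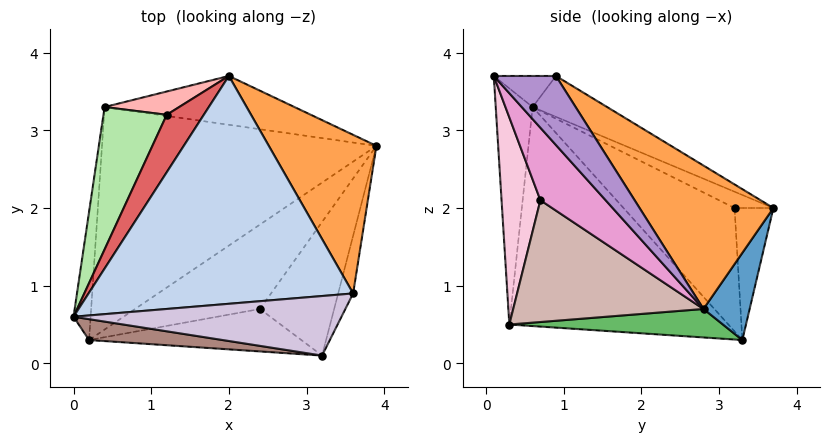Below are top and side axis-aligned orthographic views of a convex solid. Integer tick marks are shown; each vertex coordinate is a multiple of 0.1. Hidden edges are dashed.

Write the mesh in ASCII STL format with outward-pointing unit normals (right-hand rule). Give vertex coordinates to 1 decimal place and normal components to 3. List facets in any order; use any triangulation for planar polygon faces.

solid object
 facet normal 0.173 0.910 -0.377
  outer loop
   vertex 2.0 3.7 2.0
   vertex 3.9 2.8 0.7
   vertex 0.4 3.3 0.3
  endloop
 endfacet
 facet normal -0.136 0.456 0.879
  outer loop
   vertex 3.6 0.9 3.7
   vertex 2.0 3.7 2.0
   vertex 0.0 0.6 3.3
  endloop
 endfacet
 facet normal 0.618 0.635 0.464
  outer loop
   vertex 3.6 0.9 3.7
   vertex 3.9 2.8 0.7
   vertex 2.0 3.7 2.0
  endloop
 endfacet
 facet normal -0.995 0.061 -0.078
  outer loop
   vertex 0.2 0.3 0.5
   vertex 0.0 0.6 3.3
   vertex 0.4 3.3 0.3
  endloop
 endfacet
 facet normal 0.103 -0.073 -0.992
  outer loop
   vertex 0.2 0.3 0.5
   vertex 0.4 3.3 0.3
   vertex 3.9 2.8 0.7
  endloop
 endfacet
 facet normal -0.750 0.538 0.385
  outer loop
   vertex 1.2 3.2 2.0
   vertex 0.4 3.3 0.3
   vertex 0.0 0.6 3.3
  endloop
 endfacet
 facet normal -0.338 0.541 0.770
  outer loop
   vertex 1.2 3.2 2.0
   vertex 0.0 0.6 3.3
   vertex 2.0 3.7 2.0
  endloop
 endfacet
 facet normal -0.508 0.812 0.287
  outer loop
   vertex 1.2 3.2 2.0
   vertex 2.0 3.7 2.0
   vertex 0.4 3.3 0.3
  endloop
 endfacet
 facet normal 0.878 -0.439 -0.190
  outer loop
   vertex 3.2 0.1 3.7
   vertex 3.9 2.8 0.7
   vertex 3.6 0.9 3.7
  endloop
 endfacet
 facet normal -0.115 0.057 0.992
  outer loop
   vertex 3.2 0.1 3.7
   vertex 3.6 0.9 3.7
   vertex 0.0 0.6 3.3
  endloop
 endfacet
 facet normal -0.165 -0.982 0.093
  outer loop
   vertex 3.2 0.1 3.7
   vertex 0.0 0.6 3.3
   vertex 0.2 0.3 0.5
  endloop
 endfacet
 facet normal 0.500 -0.698 -0.512
  outer loop
   vertex 2.4 0.7 2.1
   vertex 0.2 0.3 0.5
   vertex 3.9 2.8 0.7
  endloop
 endfacet
 facet normal 0.500 -0.698 -0.512
  outer loop
   vertex 2.4 0.7 2.1
   vertex 3.9 2.8 0.7
   vertex 3.2 0.1 3.7
  endloop
 endfacet
 facet normal 0.499 -0.699 -0.512
  outer loop
   vertex 2.4 0.7 2.1
   vertex 3.2 0.1 3.7
   vertex 0.2 0.3 0.5
  endloop
 endfacet
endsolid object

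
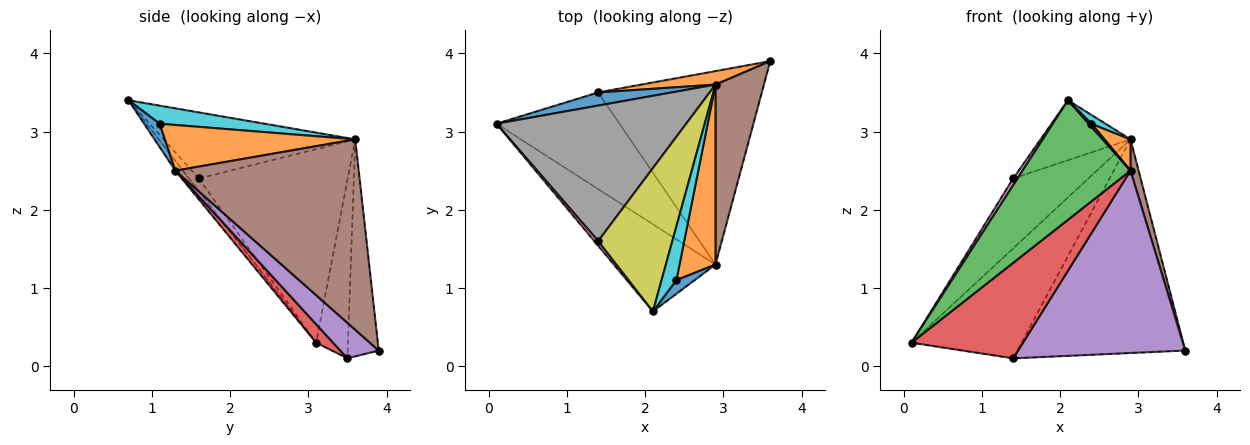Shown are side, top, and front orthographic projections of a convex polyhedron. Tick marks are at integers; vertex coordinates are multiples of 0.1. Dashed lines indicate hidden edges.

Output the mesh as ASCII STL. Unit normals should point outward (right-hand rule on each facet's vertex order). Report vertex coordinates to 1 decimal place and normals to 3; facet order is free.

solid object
 facet normal -0.276 0.954 0.114
  outer loop
   vertex 2.9 3.6 2.9
   vertex 1.4 3.5 0.1
   vertex 0.1 3.1 0.3
  endloop
 endfacet
 facet normal -0.181 0.981 0.062
  outer loop
   vertex 2.9 3.6 2.9
   vertex 3.6 3.9 0.2
   vertex 1.4 3.5 0.1
  endloop
 endfacet
 facet normal -0.057 -0.807 -0.588
  outer loop
   vertex 2.9 1.3 2.5
   vertex 2.1 0.7 3.4
   vertex 0.1 3.1 0.3
  endloop
 endfacet
 facet normal 0.106 -0.699 -0.707
  outer loop
   vertex 2.9 1.3 2.5
   vertex 0.1 3.1 0.3
   vertex 1.4 3.5 0.1
  endloop
 endfacet
 facet normal 0.156 -0.678 -0.719
  outer loop
   vertex 2.9 1.3 2.5
   vertex 1.4 3.5 0.1
   vertex 3.6 3.9 0.2
  endloop
 endfacet
 facet normal 0.968 -0.043 0.246
  outer loop
   vertex 2.9 1.3 2.5
   vertex 3.6 3.9 0.2
   vertex 2.9 3.6 2.9
  endloop
 endfacet
 facet normal -0.882 -0.385 0.271
  outer loop
   vertex 1.4 1.6 2.4
   vertex 0.1 3.1 0.3
   vertex 2.1 0.7 3.4
  endloop
 endfacet
 facet normal -0.672 0.339 0.658
  outer loop
   vertex 1.4 1.6 2.4
   vertex 2.9 3.6 2.9
   vertex 0.1 3.1 0.3
  endloop
 endfacet
 facet normal -0.635 0.298 0.713
  outer loop
   vertex 1.4 1.6 2.4
   vertex 2.1 0.7 3.4
   vertex 2.9 3.6 2.9
  endloop
 endfacet
 facet normal 0.769 -0.103 0.631
  outer loop
   vertex 2.4 1.1 3.1
   vertex 2.9 3.6 2.9
   vertex 2.1 0.7 3.4
  endloop
 endfacet
 facet normal 0.783 -0.130 0.609
  outer loop
   vertex 2.4 1.1 3.1
   vertex 2.1 0.7 3.4
   vertex 2.9 1.3 2.5
  endloop
 endfacet
 facet normal 0.781 -0.107 0.615
  outer loop
   vertex 2.4 1.1 3.1
   vertex 2.9 1.3 2.5
   vertex 2.9 3.6 2.9
  endloop
 endfacet
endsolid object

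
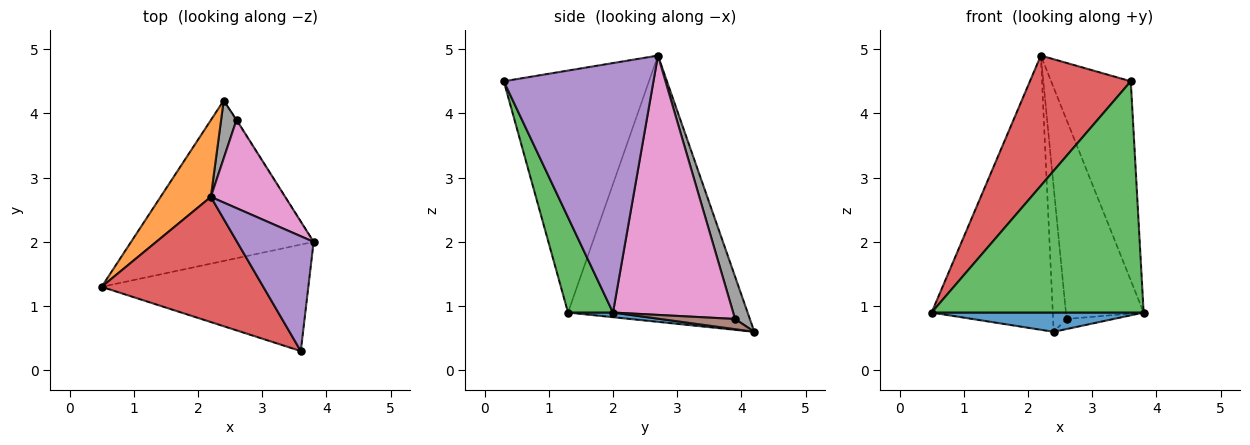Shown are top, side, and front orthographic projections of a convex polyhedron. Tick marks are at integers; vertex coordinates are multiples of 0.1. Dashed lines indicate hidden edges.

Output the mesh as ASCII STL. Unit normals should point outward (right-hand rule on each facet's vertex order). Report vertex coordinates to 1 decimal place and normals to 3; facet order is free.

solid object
 facet normal 0.025 -0.119 -0.993
  outer loop
   vertex 2.4 4.2 0.6
   vertex 3.8 2.0 0.9
   vertex 0.5 1.3 0.9
  endloop
 endfacet
 facet normal -0.819 0.553 0.155
  outer loop
   vertex 2.2 2.7 4.9
   vertex 2.4 4.2 0.6
   vertex 0.5 1.3 0.9
  endloop
 endfacet
 facet normal 0.189 -0.892 -0.411
  outer loop
   vertex 3.6 0.3 4.5
   vertex 0.5 1.3 0.9
   vertex 3.8 2.0 0.9
  endloop
 endfacet
 facet normal -0.720 -0.500 0.481
  outer loop
   vertex 3.6 0.3 4.5
   vertex 2.2 2.7 4.9
   vertex 0.5 1.3 0.9
  endloop
 endfacet
 facet normal 0.852 0.453 0.261
  outer loop
   vertex 3.6 0.3 4.5
   vertex 3.8 2.0 0.9
   vertex 2.2 2.7 4.9
  endloop
 endfacet
 facet normal 0.846 0.532 -0.048
  outer loop
   vertex 2.6 3.9 0.8
   vertex 3.8 2.0 0.9
   vertex 2.4 4.2 0.6
  endloop
 endfacet
 facet normal 0.816 0.528 0.234
  outer loop
   vertex 2.6 3.9 0.8
   vertex 2.2 2.7 4.9
   vertex 3.8 2.0 0.9
  endloop
 endfacet
 facet normal 0.715 0.650 0.260
  outer loop
   vertex 2.6 3.9 0.8
   vertex 2.4 4.2 0.6
   vertex 2.2 2.7 4.9
  endloop
 endfacet
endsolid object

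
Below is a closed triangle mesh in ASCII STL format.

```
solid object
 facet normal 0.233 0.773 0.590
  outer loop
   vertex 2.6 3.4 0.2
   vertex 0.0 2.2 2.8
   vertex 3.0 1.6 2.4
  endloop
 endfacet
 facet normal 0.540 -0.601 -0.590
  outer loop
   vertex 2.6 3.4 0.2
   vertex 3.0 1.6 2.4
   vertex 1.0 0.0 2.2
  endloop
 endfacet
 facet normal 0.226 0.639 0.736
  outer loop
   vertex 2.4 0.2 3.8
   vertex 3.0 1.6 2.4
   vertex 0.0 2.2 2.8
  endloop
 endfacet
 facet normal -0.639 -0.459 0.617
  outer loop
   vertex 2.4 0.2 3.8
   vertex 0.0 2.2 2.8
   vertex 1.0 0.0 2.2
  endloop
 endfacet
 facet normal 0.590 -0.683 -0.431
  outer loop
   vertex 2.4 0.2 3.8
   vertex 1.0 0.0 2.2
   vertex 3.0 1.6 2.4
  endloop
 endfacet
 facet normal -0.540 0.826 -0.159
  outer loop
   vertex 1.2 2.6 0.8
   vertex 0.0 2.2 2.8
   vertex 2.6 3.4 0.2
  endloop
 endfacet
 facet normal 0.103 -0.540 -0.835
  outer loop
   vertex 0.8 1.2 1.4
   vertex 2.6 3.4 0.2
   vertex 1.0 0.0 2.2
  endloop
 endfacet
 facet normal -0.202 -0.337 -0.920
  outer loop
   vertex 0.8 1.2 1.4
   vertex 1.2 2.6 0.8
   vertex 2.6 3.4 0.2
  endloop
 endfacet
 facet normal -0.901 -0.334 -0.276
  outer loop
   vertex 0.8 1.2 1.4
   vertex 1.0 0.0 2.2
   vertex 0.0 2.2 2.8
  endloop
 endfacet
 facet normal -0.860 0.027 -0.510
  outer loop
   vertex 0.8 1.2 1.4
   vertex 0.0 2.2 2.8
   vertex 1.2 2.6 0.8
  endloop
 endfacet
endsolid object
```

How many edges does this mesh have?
15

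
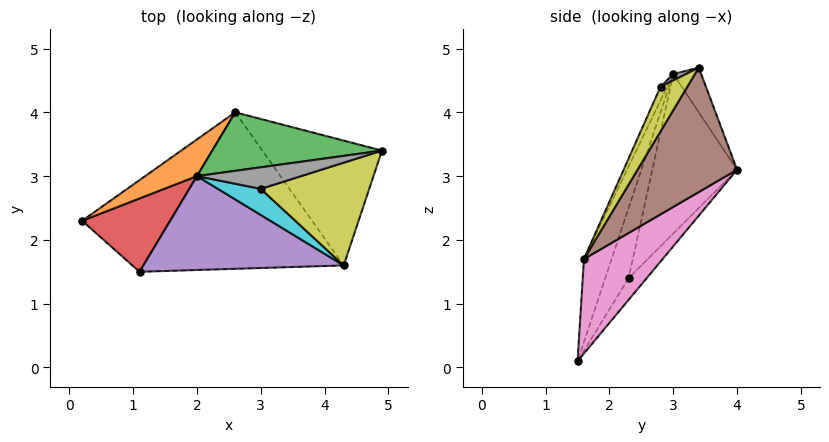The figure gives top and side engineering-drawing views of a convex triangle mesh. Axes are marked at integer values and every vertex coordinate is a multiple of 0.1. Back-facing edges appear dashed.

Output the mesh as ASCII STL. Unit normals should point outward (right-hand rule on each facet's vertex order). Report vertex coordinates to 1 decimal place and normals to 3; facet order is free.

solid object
 facet normal -0.145 0.795 -0.590
  outer loop
   vertex 1.1 1.5 0.1
   vertex 0.2 2.3 1.4
   vertex 2.6 4.0 3.1
  endloop
 endfacet
 facet normal -0.661 0.719 0.215
  outer loop
   vertex 2.0 3.0 4.6
   vertex 2.6 4.0 3.1
   vertex 0.2 2.3 1.4
  endloop
 endfacet
 facet normal -0.135 0.848 0.512
  outer loop
   vertex 2.0 3.0 4.6
   vertex 4.9 3.4 4.7
   vertex 2.6 4.0 3.1
  endloop
 endfacet
 facet normal -0.282 -0.892 0.354
  outer loop
   vertex 2.0 3.0 4.6
   vertex 0.2 2.3 1.4
   vertex 1.1 1.5 0.1
  endloop
 endfacet
 facet normal -0.140 -0.931 0.338
  outer loop
   vertex 4.3 1.6 1.7
   vertex 2.0 3.0 4.6
   vertex 1.1 1.5 0.1
  endloop
 endfacet
 facet normal 0.532 0.675 -0.511
  outer loop
   vertex 4.3 1.6 1.7
   vertex 2.6 4.0 3.1
   vertex 4.9 3.4 4.7
  endloop
 endfacet
 facet normal 0.328 0.639 -0.696
  outer loop
   vertex 4.3 1.6 1.7
   vertex 1.1 1.5 0.1
   vertex 2.6 4.0 3.1
  endloop
 endfacet
 facet normal 0.050 -0.569 0.821
  outer loop
   vertex 3.0 2.8 4.4
   vertex 4.9 3.4 4.7
   vertex 2.0 3.0 4.6
  endloop
 endfacet
 facet normal 0.196 -0.858 0.475
  outer loop
   vertex 3.0 2.8 4.4
   vertex 4.3 1.6 1.7
   vertex 4.9 3.4 4.7
  endloop
 endfacet
 facet normal -0.114 -0.927 0.357
  outer loop
   vertex 3.0 2.8 4.4
   vertex 2.0 3.0 4.6
   vertex 4.3 1.6 1.7
  endloop
 endfacet
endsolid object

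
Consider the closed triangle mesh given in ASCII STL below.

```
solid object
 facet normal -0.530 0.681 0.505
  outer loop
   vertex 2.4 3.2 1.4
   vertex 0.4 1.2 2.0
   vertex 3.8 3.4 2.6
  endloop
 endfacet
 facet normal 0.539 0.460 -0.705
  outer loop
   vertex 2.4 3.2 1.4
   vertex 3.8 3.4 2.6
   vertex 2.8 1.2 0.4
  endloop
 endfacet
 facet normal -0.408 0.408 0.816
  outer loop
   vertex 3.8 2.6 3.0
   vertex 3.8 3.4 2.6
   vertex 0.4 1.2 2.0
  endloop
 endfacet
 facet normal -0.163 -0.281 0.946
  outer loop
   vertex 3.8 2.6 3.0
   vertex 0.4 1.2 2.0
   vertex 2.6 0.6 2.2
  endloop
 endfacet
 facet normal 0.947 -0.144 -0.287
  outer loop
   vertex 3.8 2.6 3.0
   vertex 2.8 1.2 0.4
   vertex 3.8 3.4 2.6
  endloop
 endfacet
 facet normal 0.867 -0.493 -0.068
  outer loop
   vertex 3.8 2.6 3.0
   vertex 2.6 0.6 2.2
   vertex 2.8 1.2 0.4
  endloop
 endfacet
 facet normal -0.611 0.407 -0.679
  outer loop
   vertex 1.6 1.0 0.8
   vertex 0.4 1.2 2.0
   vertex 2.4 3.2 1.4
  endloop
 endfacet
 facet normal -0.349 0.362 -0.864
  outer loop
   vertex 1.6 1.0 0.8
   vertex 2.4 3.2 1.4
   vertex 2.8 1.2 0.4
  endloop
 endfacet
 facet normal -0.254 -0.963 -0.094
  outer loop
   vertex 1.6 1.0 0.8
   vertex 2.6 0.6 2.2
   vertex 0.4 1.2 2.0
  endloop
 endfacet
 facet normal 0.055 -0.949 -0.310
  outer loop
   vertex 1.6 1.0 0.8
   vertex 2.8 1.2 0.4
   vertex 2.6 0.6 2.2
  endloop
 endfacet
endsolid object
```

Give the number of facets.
10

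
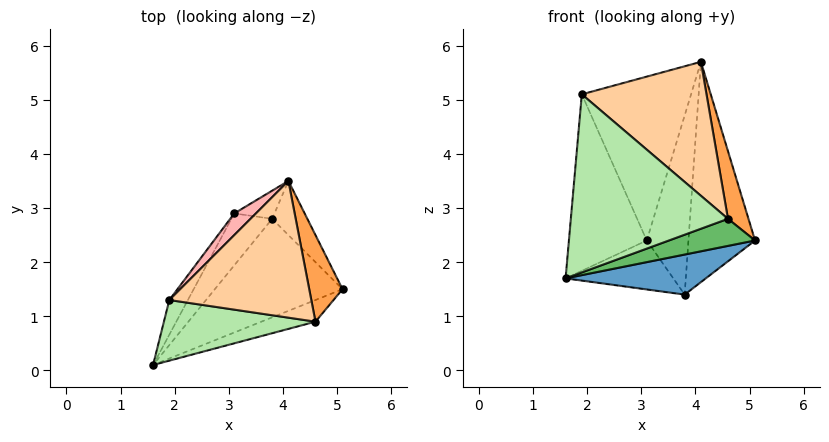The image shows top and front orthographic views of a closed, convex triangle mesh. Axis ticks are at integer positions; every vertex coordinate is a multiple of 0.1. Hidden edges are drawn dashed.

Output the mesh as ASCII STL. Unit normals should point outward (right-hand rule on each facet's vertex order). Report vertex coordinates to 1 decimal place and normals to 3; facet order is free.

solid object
 facet normal 0.318 -0.357 -0.878
  outer loop
   vertex 3.8 2.8 1.4
   vertex 5.1 1.5 2.4
   vertex 1.6 0.1 1.7
  endloop
 endfacet
 facet normal 0.756 0.636 -0.156
  outer loop
   vertex 3.8 2.8 1.4
   vertex 4.1 3.5 5.7
   vertex 5.1 1.5 2.4
  endloop
 endfacet
 facet normal 0.808 -0.363 0.465
  outer loop
   vertex 4.6 0.9 2.8
   vertex 5.1 1.5 2.4
   vertex 4.1 3.5 5.7
  endloop
 endfacet
 facet normal 0.451 -0.625 0.638
  outer loop
   vertex 4.6 0.9 2.8
   vertex 4.1 3.5 5.7
   vertex 1.9 1.3 5.1
  endloop
 endfacet
 facet normal 0.401 -0.715 -0.572
  outer loop
   vertex 4.6 0.9 2.8
   vertex 1.6 0.1 1.7
   vertex 5.1 1.5 2.4
  endloop
 endfacet
 facet normal 0.133 -0.938 0.319
  outer loop
   vertex 4.6 0.9 2.8
   vertex 1.9 1.3 5.1
   vertex 1.6 0.1 1.7
  endloop
 endfacet
 facet normal -0.080 0.985 -0.155
  outer loop
   vertex 3.1 2.9 2.4
   vertex 4.1 3.5 5.7
   vertex 3.8 2.8 1.4
  endloop
 endfacet
 facet normal -0.716 0.692 0.091
  outer loop
   vertex 3.1 2.9 2.4
   vertex 1.9 1.3 5.1
   vertex 4.1 3.5 5.7
  endloop
 endfacet
 facet normal -0.685 0.500 -0.530
  outer loop
   vertex 3.1 2.9 2.4
   vertex 3.8 2.8 1.4
   vertex 1.6 0.1 1.7
  endloop
 endfacet
 facet normal -0.867 0.489 -0.096
  outer loop
   vertex 3.1 2.9 2.4
   vertex 1.6 0.1 1.7
   vertex 1.9 1.3 5.1
  endloop
 endfacet
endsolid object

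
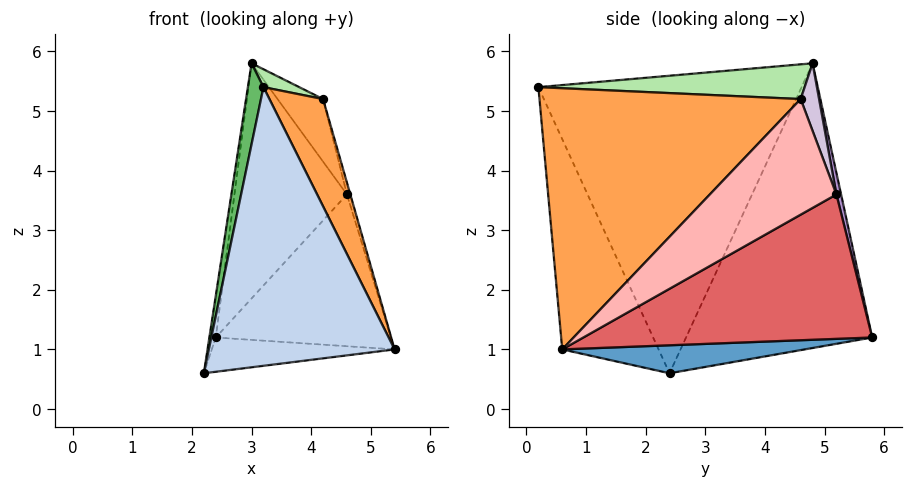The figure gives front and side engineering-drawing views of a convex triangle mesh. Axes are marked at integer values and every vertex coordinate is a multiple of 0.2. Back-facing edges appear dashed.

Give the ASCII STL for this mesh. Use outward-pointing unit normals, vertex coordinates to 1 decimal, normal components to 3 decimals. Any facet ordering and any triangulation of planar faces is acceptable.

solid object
 facet normal 0.209 0.158 -0.965
  outer loop
   vertex 2.4 5.8 1.2
   vertex 5.4 0.6 1.0
   vertex 2.2 2.4 0.6
  endloop
 endfacet
 facet normal -0.440 -0.848 -0.297
  outer loop
   vertex 3.2 0.2 5.4
   vertex 2.2 2.4 0.6
   vertex 5.4 0.6 1.0
  endloop
 endfacet
 facet normal 0.886 -0.182 0.426
  outer loop
   vertex 4.2 4.6 5.2
   vertex 3.2 0.2 5.4
   vertex 5.4 0.6 1.0
  endloop
 endfacet
 facet normal -0.990 0.034 0.137
  outer loop
   vertex 3.0 4.8 5.8
   vertex 2.4 5.8 1.2
   vertex 2.2 2.4 0.6
  endloop
 endfacet
 facet normal -0.982 -0.058 0.178
  outer loop
   vertex 3.0 4.8 5.8
   vertex 2.2 2.4 0.6
   vertex 3.2 0.2 5.4
  endloop
 endfacet
 facet normal 0.439 -0.059 0.897
  outer loop
   vertex 3.0 4.8 5.8
   vertex 3.2 0.2 5.4
   vertex 4.2 4.6 5.2
  endloop
 endfacet
 facet normal 0.716 0.434 -0.547
  outer loop
   vertex 4.6 5.2 3.6
   vertex 5.4 0.6 1.0
   vertex 2.4 5.8 1.2
  endloop
 endfacet
 facet normal 0.967 0.026 0.252
  outer loop
   vertex 4.6 5.2 3.6
   vertex 4.2 4.6 5.2
   vertex 5.4 0.6 1.0
  endloop
 endfacet
 facet normal 0.041 0.977 0.207
  outer loop
   vertex 4.6 5.2 3.6
   vertex 2.4 5.8 1.2
   vertex 3.0 4.8 5.8
  endloop
 endfacet
 facet normal 0.343 0.848 0.404
  outer loop
   vertex 4.6 5.2 3.6
   vertex 3.0 4.8 5.8
   vertex 4.2 4.6 5.2
  endloop
 endfacet
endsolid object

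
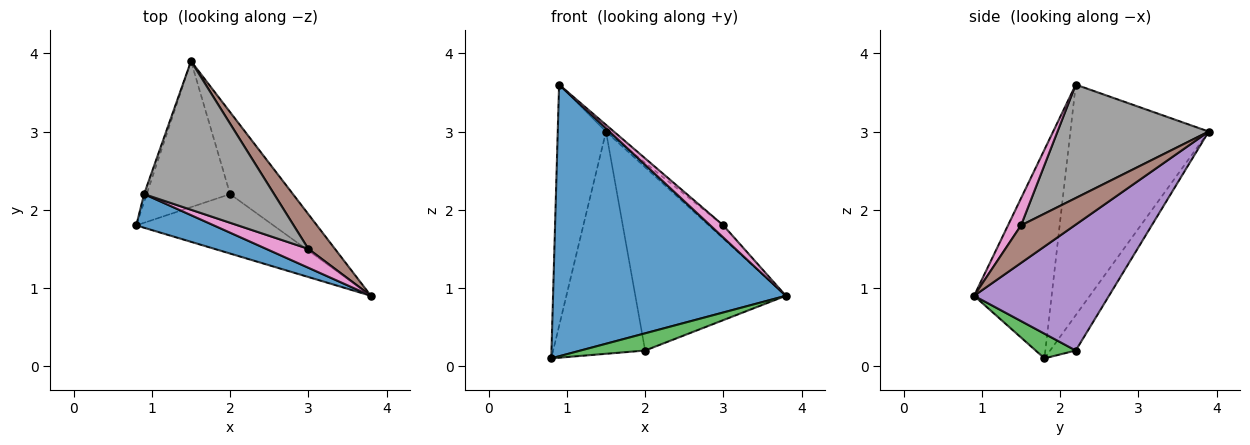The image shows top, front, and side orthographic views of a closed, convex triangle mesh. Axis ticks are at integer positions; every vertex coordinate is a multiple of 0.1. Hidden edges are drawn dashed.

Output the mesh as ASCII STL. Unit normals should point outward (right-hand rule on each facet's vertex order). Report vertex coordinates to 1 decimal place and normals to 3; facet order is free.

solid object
 facet normal -0.314 -0.942 0.117
  outer loop
   vertex 0.9 2.2 3.6
   vertex 0.8 1.8 0.1
   vertex 3.8 0.9 0.9
  endloop
 endfacet
 facet normal -0.944 0.329 -0.011
  outer loop
   vertex 0.9 2.2 3.6
   vertex 1.5 3.9 3.0
   vertex 0.8 1.8 0.1
  endloop
 endfacet
 facet normal 0.170 -0.274 -0.947
  outer loop
   vertex 2.0 2.2 0.2
   vertex 3.8 0.9 0.9
   vertex 0.8 1.8 0.1
  endloop
 endfacet
 facet normal -0.227 0.814 -0.535
  outer loop
   vertex 2.0 2.2 0.2
   vertex 0.8 1.8 0.1
   vertex 1.5 3.9 3.0
  endloop
 endfacet
 facet normal 0.633 0.707 -0.316
  outer loop
   vertex 2.0 2.2 0.2
   vertex 1.5 3.9 3.0
   vertex 3.8 0.9 0.9
  endloop
 endfacet
 facet normal 0.797 0.216 0.564
  outer loop
   vertex 3.0 1.5 1.8
   vertex 3.8 0.9 0.9
   vertex 1.5 3.9 3.0
  endloop
 endfacet
 facet normal 0.476 -0.476 0.740
  outer loop
   vertex 3.0 1.5 1.8
   vertex 0.9 2.2 3.6
   vertex 3.8 0.9 0.9
  endloop
 endfacet
 facet normal 0.657 0.034 0.753
  outer loop
   vertex 3.0 1.5 1.8
   vertex 1.5 3.9 3.0
   vertex 0.9 2.2 3.6
  endloop
 endfacet
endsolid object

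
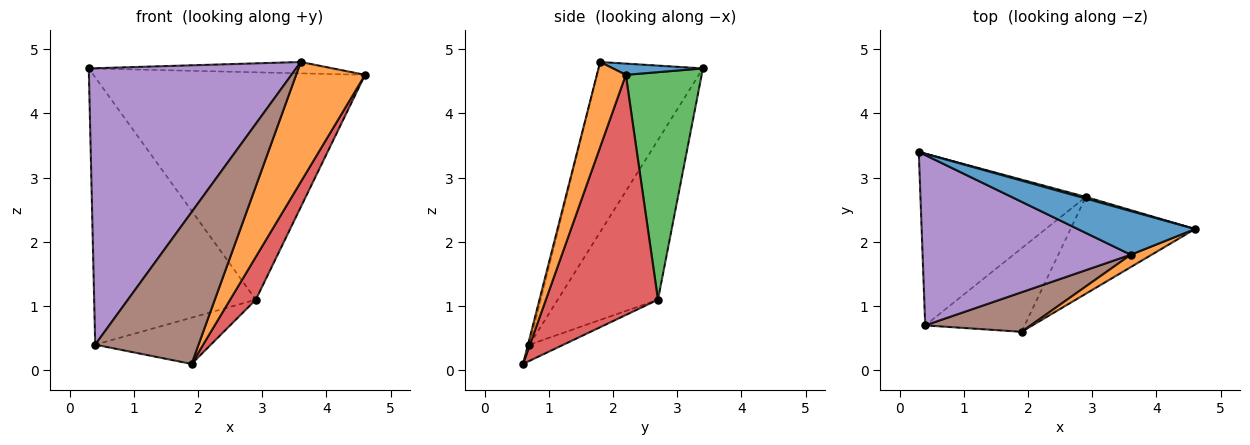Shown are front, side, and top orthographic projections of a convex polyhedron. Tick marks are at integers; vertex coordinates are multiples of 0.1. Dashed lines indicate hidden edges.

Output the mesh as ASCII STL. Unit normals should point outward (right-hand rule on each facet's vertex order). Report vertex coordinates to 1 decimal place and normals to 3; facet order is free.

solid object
 facet normal 0.092 0.251 0.964
  outer loop
   vertex 3.6 1.8 4.8
   vertex 4.6 2.2 4.6
   vertex 0.3 3.4 4.7
  endloop
 endfacet
 facet normal 0.386 -0.918 0.095
  outer loop
   vertex 3.6 1.8 4.8
   vertex 1.9 0.6 0.1
   vertex 4.6 2.2 4.6
  endloop
 endfacet
 facet normal 0.269 0.963 0.007
  outer loop
   vertex 2.9 2.7 1.1
   vertex 0.3 3.4 4.7
   vertex 4.6 2.2 4.6
  endloop
 endfacet
 facet normal 0.870 -0.199 -0.451
  outer loop
   vertex 2.9 2.7 1.1
   vertex 4.6 2.2 4.6
   vertex 1.9 0.6 0.1
  endloop
 endfacet
 facet normal -0.394 -0.782 0.482
  outer loop
   vertex 0.4 0.7 0.4
   vertex 3.6 1.8 4.8
   vertex 0.3 3.4 4.7
  endloop
 endfacet
 facet normal -0.014 -0.968 0.252
  outer loop
   vertex 0.4 0.7 0.4
   vertex 1.9 0.6 0.1
   vertex 3.6 1.8 4.8
  endloop
 endfacet
 facet normal -0.463 0.746 -0.479
  outer loop
   vertex 0.4 0.7 0.4
   vertex 0.3 3.4 4.7
   vertex 2.9 2.7 1.1
  endloop
 endfacet
 facet normal -0.141 0.480 -0.866
  outer loop
   vertex 0.4 0.7 0.4
   vertex 2.9 2.7 1.1
   vertex 1.9 0.6 0.1
  endloop
 endfacet
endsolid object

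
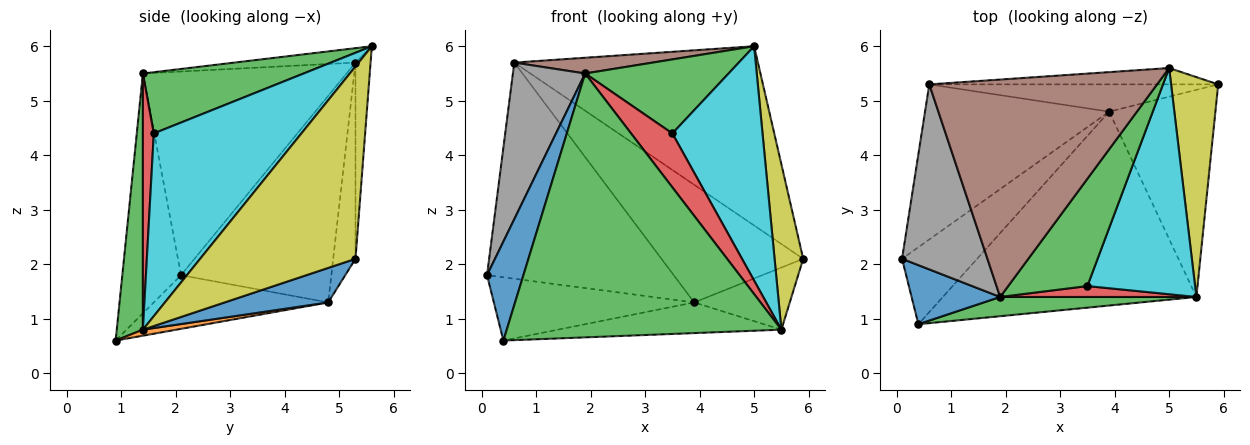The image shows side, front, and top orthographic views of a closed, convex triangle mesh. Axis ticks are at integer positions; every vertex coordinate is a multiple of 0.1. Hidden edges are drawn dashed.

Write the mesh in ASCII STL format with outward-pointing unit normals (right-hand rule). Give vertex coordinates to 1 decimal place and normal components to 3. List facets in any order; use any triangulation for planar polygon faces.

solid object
 facet normal -0.811 -0.502 0.300
  outer loop
   vertex 1.9 1.4 5.5
   vertex 0.1 2.1 1.8
   vertex 0.4 0.9 0.6
  endloop
 endfacet
 facet normal -0.484 0.555 -0.676
  outer loop
   vertex 3.9 4.8 1.3
   vertex 0.4 0.9 0.6
   vertex 0.1 2.1 1.8
  endloop
 endfacet
 facet normal 0.537 -0.479 0.694
  outer loop
   vertex 3.5 1.6 4.4
   vertex 5.0 5.6 6.0
   vertex 1.9 1.4 5.5
  endloop
 endfacet
 facet normal -0.062 0.994 -0.091
  outer loop
   vertex 0.6 5.3 5.7
   vertex 5.0 5.6 6.0
   vertex 5.9 5.3 2.1
  endloop
 endfacet
 facet normal -0.152 0.963 -0.223
  outer loop
   vertex 0.6 5.3 5.7
   vertex 5.9 5.3 2.1
   vertex 3.9 4.8 1.3
  endloop
 endfacet
 facet normal -0.063 -0.072 0.995
  outer loop
   vertex 0.6 5.3 5.7
   vertex 1.9 1.4 5.5
   vertex 5.0 5.6 6.0
  endloop
 endfacet
 facet normal -0.547 0.680 -0.488
  outer loop
   vertex 0.6 5.3 5.7
   vertex 3.9 4.8 1.3
   vertex 0.1 2.1 1.8
  endloop
 endfacet
 facet normal -0.876 -0.311 0.368
  outer loop
   vertex 0.6 5.3 5.7
   vertex 0.1 2.1 1.8
   vertex 1.9 1.4 5.5
  endloop
 endfacet
 facet normal 0.956 -0.176 0.234
  outer loop
   vertex 5.5 1.4 0.8
   vertex 5.9 5.3 2.1
   vertex 5.0 5.6 6.0
  endloop
 endfacet
 facet normal 0.762 -0.466 0.449
  outer loop
   vertex 5.5 1.4 0.8
   vertex 5.0 5.6 6.0
   vertex 3.5 1.6 4.4
  endloop
 endfacet
 facet normal 0.297 0.274 -0.915
  outer loop
   vertex 5.5 1.4 0.8
   vertex 3.9 4.8 1.3
   vertex 5.9 5.3 2.1
  endloop
 endfacet
 facet normal 0.023 0.156 -0.987
  outer loop
   vertex 5.5 1.4 0.8
   vertex 0.4 0.9 0.6
   vertex 3.9 4.8 1.3
  endloop
 endfacet
 facet normal 0.095 -0.993 0.072
  outer loop
   vertex 5.5 1.4 0.8
   vertex 1.9 1.4 5.5
   vertex 0.4 0.9 0.6
  endloop
 endfacet
 facet normal 0.251 -0.949 0.192
  outer loop
   vertex 5.5 1.4 0.8
   vertex 3.5 1.6 4.4
   vertex 1.9 1.4 5.5
  endloop
 endfacet
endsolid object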